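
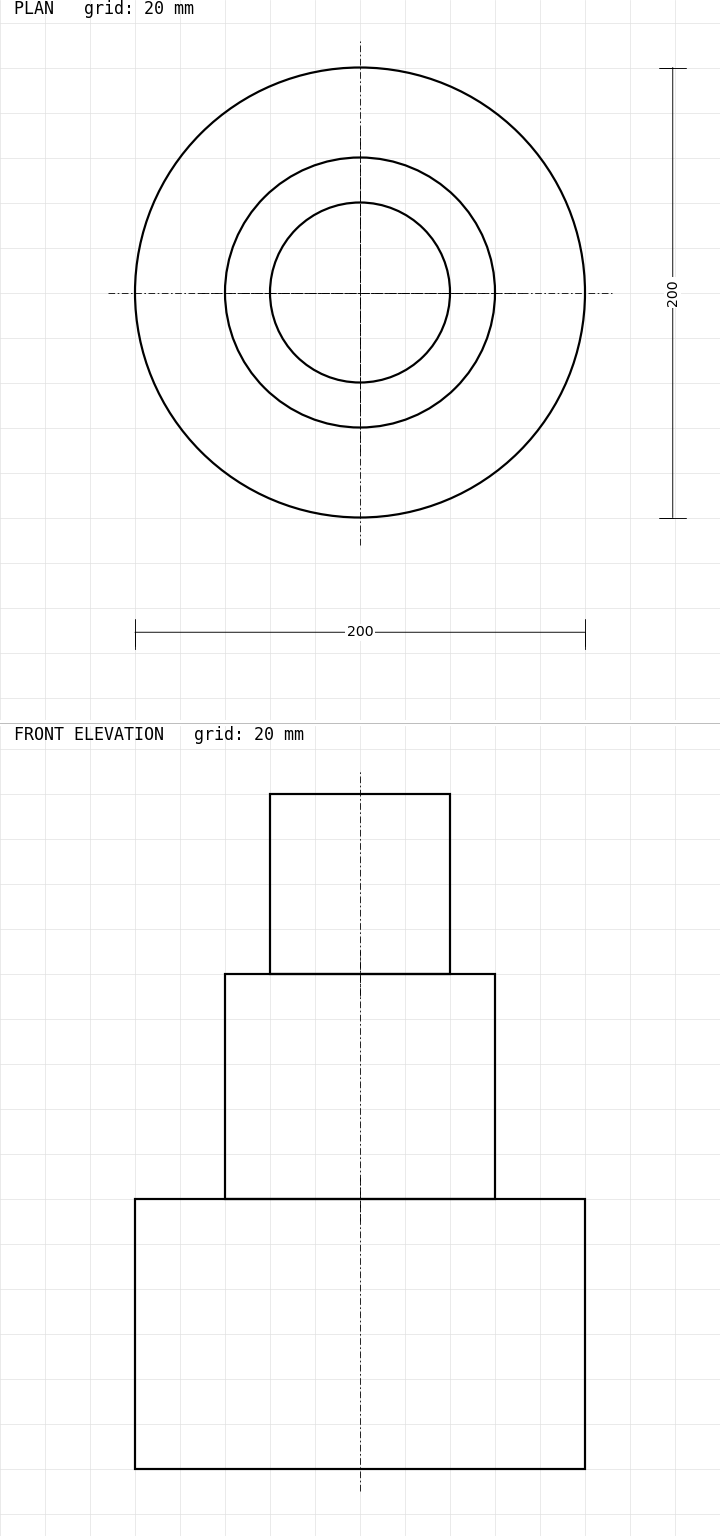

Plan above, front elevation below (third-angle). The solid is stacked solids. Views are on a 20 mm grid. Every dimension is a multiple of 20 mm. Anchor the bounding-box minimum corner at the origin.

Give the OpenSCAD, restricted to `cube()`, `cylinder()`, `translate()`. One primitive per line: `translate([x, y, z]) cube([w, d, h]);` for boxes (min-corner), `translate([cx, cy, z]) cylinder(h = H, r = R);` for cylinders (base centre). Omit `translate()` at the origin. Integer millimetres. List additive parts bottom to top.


translate([100, 100, 0]) cylinder(h = 120, r = 100);
translate([100, 100, 120]) cylinder(h = 100, r = 60);
translate([100, 100, 220]) cylinder(h = 80, r = 40);


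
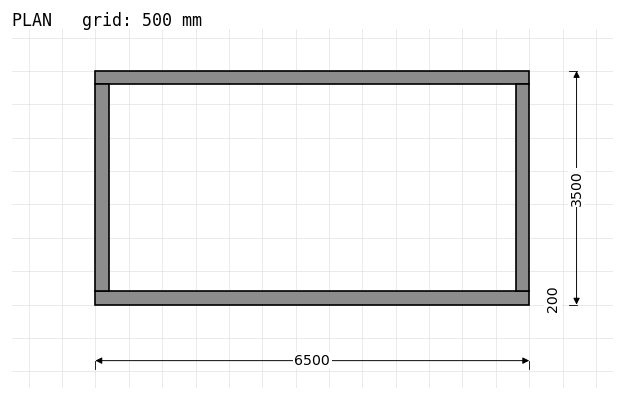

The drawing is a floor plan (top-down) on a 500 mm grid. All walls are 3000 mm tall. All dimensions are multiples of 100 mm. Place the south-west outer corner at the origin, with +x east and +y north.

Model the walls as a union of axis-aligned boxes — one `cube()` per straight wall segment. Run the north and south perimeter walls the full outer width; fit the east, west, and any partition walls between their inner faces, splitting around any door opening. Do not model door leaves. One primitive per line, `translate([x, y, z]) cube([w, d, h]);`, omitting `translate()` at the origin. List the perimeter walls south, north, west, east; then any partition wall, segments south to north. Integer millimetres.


cube([6500, 200, 3000]);
translate([0, 3300, 0]) cube([6500, 200, 3000]);
translate([0, 200, 0]) cube([200, 3100, 3000]);
translate([6300, 200, 0]) cube([200, 3100, 3000]);


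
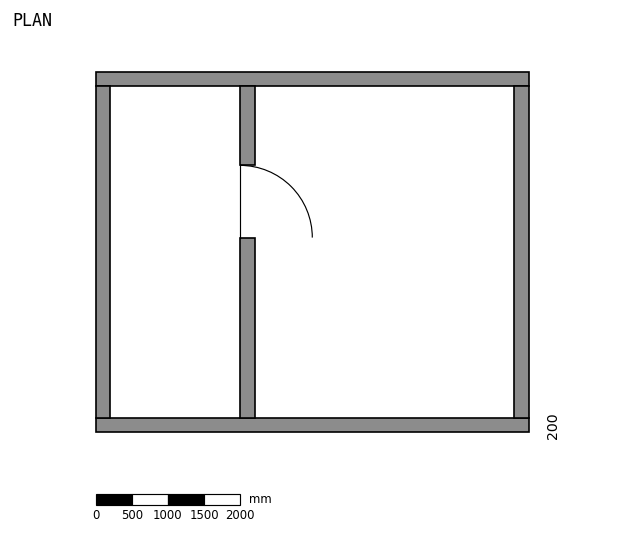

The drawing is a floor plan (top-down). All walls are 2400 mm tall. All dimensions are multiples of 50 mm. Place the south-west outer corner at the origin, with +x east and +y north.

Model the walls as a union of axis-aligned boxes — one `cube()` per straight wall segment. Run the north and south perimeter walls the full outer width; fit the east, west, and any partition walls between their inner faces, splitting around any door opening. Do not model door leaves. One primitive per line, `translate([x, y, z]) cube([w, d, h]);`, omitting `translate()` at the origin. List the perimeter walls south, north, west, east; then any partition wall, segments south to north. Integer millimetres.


cube([6000, 200, 2400]);
translate([0, 4800, 0]) cube([6000, 200, 2400]);
translate([0, 200, 0]) cube([200, 4600, 2400]);
translate([5800, 200, 0]) cube([200, 4600, 2400]);
translate([2000, 200, 0]) cube([200, 2500, 2400]);
translate([2000, 3700, 0]) cube([200, 1100, 2400]);


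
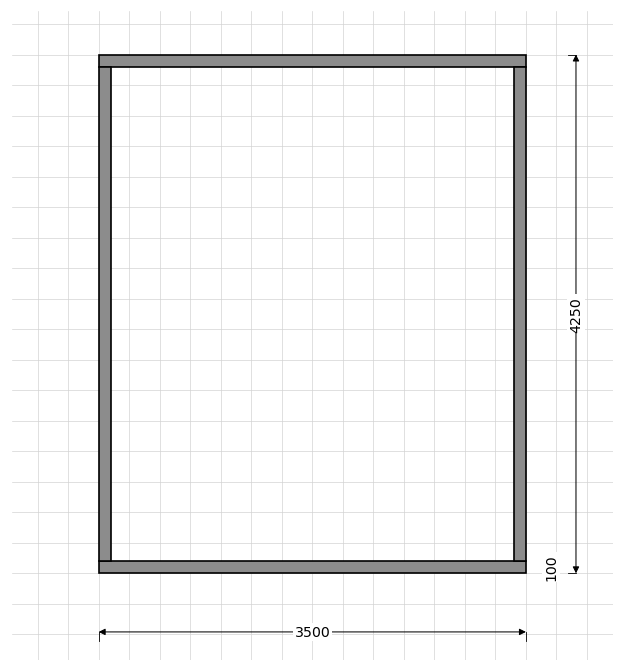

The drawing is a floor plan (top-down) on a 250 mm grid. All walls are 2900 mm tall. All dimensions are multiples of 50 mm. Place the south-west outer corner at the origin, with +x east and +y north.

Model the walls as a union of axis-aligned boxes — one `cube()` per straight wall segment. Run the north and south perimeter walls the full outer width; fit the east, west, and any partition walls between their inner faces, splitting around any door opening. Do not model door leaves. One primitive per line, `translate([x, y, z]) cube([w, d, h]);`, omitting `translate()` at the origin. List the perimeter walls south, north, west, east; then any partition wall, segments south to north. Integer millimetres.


cube([3500, 100, 2900]);
translate([0, 4150, 0]) cube([3500, 100, 2900]);
translate([0, 100, 0]) cube([100, 4050, 2900]);
translate([3400, 100, 0]) cube([100, 4050, 2900]);


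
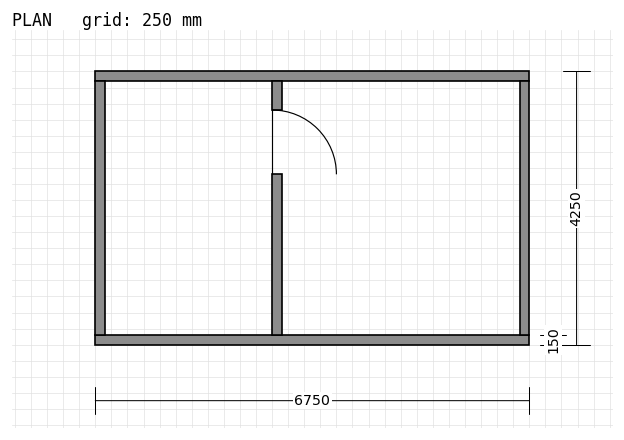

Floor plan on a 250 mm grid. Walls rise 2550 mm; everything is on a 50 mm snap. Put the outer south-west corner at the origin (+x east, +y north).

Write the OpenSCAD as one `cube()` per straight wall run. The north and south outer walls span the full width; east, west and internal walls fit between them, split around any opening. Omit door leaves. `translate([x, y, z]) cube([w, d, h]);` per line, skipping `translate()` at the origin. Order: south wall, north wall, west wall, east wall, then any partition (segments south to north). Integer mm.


cube([6750, 150, 2550]);
translate([0, 4100, 0]) cube([6750, 150, 2550]);
translate([0, 150, 0]) cube([150, 3950, 2550]);
translate([6600, 150, 0]) cube([150, 3950, 2550]);
translate([2750, 150, 0]) cube([150, 2500, 2550]);
translate([2750, 3650, 0]) cube([150, 450, 2550]);


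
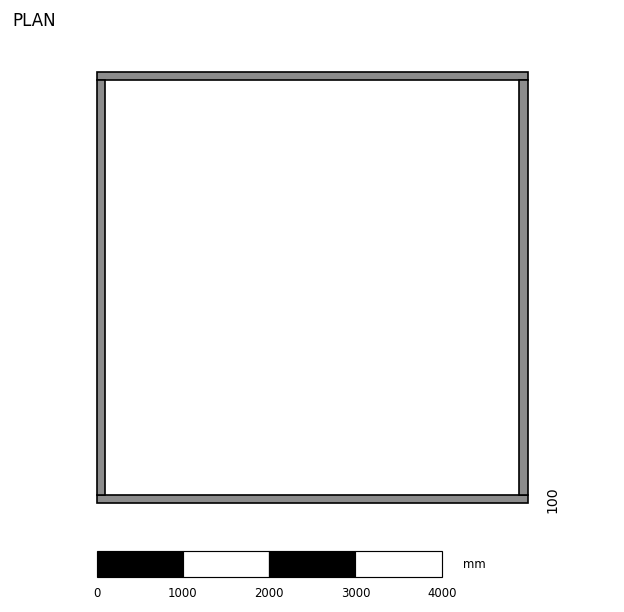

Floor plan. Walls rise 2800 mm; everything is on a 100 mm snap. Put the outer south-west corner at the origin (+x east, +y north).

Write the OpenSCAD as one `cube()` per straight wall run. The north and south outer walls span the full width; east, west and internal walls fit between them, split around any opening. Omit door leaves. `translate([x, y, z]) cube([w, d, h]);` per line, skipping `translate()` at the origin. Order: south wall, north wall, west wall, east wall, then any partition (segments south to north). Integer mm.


cube([5000, 100, 2800]);
translate([0, 4900, 0]) cube([5000, 100, 2800]);
translate([0, 100, 0]) cube([100, 4800, 2800]);
translate([4900, 100, 0]) cube([100, 4800, 2800]);


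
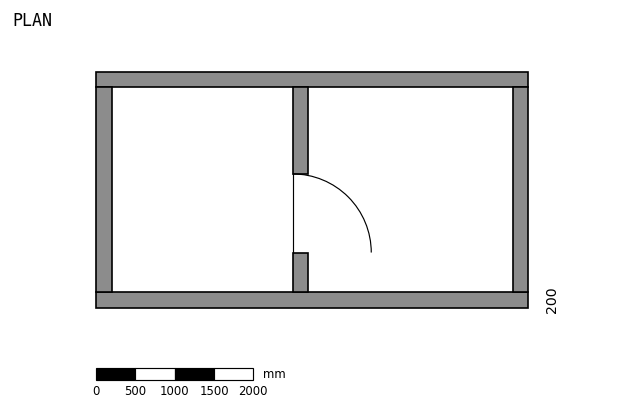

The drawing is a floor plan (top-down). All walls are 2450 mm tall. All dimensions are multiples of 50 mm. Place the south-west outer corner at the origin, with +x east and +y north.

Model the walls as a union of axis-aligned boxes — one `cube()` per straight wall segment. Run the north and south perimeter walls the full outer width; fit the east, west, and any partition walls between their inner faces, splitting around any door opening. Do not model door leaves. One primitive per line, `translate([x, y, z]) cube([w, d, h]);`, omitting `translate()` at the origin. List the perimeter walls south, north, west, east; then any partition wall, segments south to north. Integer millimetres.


cube([5500, 200, 2450]);
translate([0, 2800, 0]) cube([5500, 200, 2450]);
translate([0, 200, 0]) cube([200, 2600, 2450]);
translate([5300, 200, 0]) cube([200, 2600, 2450]);
translate([2500, 200, 0]) cube([200, 500, 2450]);
translate([2500, 1700, 0]) cube([200, 1100, 2450]);


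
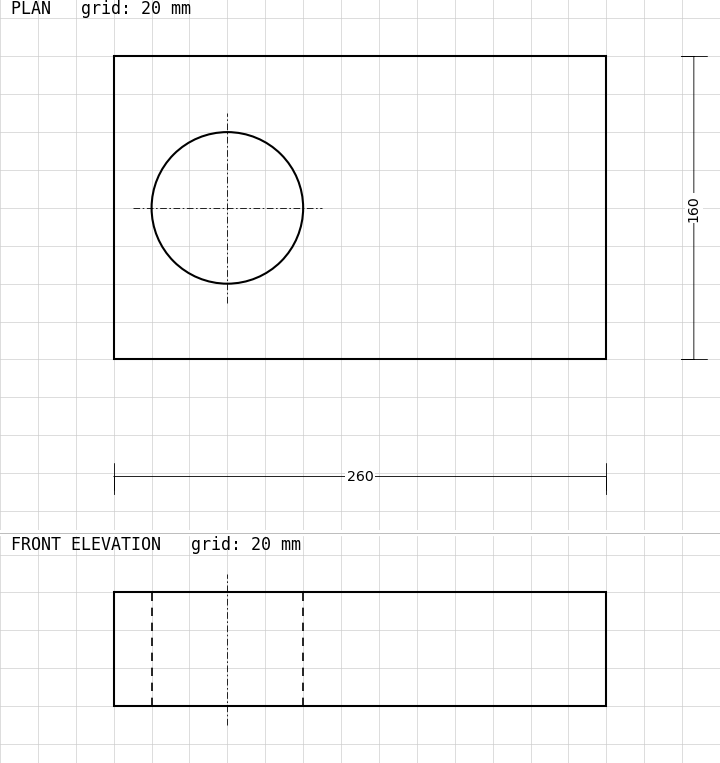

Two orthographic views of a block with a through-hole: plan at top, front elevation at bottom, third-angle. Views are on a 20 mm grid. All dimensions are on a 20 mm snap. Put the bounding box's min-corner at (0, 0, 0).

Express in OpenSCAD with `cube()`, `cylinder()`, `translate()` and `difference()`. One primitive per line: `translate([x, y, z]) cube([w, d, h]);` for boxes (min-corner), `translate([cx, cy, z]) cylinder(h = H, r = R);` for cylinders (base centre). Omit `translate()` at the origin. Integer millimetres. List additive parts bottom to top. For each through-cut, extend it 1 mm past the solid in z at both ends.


difference() {
  cube([260, 160, 60]);
  translate([60, 80, -1]) cylinder(h = 62, r = 40);
}


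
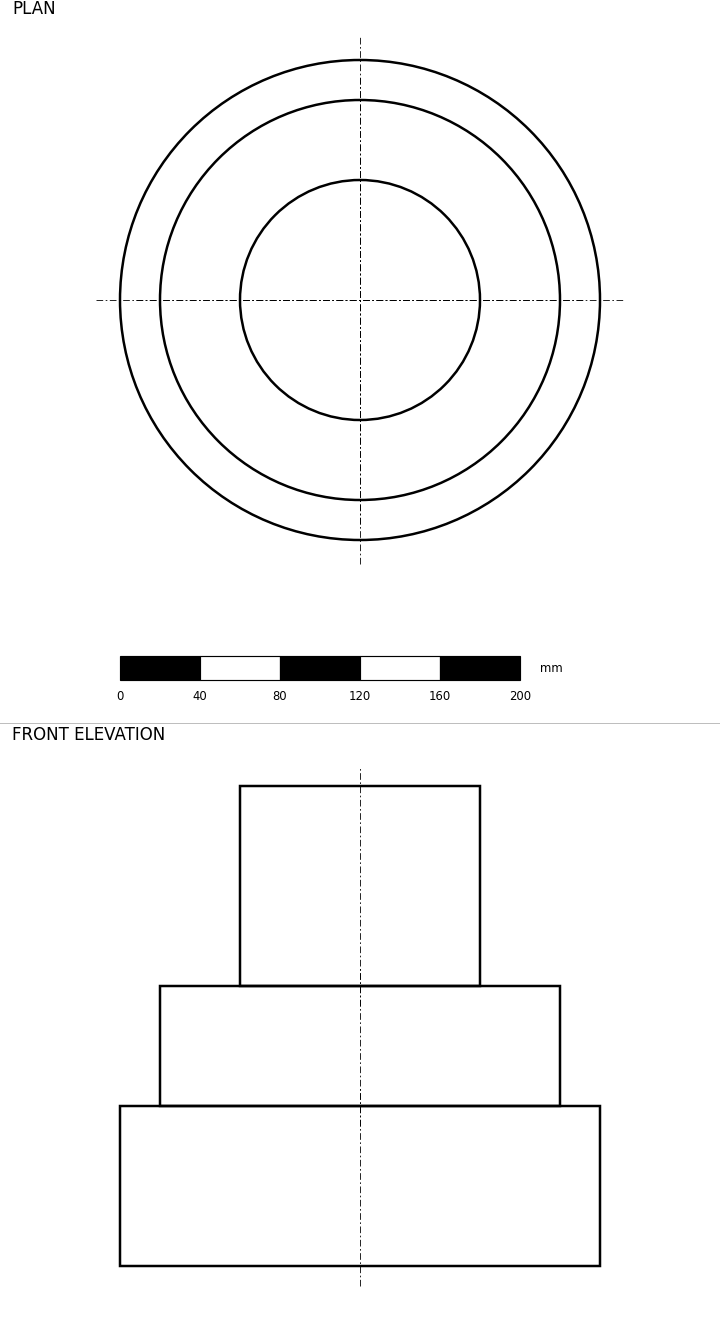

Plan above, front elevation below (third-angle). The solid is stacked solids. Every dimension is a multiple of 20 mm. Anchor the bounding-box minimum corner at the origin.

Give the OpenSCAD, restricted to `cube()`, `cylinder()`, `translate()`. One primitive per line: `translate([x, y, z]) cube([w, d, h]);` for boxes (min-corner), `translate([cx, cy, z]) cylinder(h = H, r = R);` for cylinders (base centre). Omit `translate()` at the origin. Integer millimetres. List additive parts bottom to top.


translate([120, 120, 0]) cylinder(h = 80, r = 120);
translate([120, 120, 80]) cylinder(h = 60, r = 100);
translate([120, 120, 140]) cylinder(h = 100, r = 60);


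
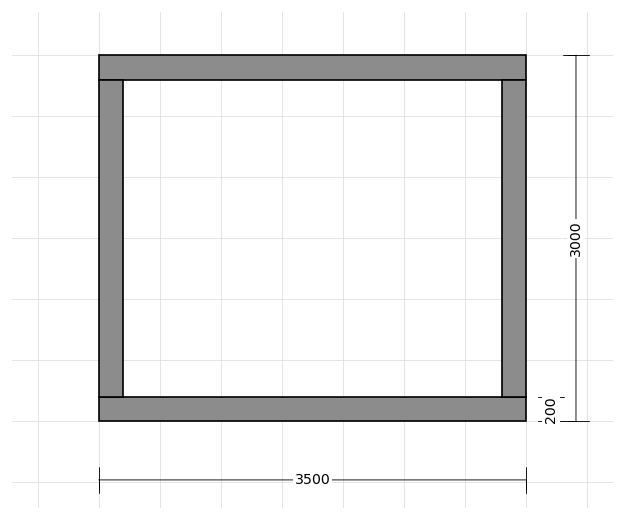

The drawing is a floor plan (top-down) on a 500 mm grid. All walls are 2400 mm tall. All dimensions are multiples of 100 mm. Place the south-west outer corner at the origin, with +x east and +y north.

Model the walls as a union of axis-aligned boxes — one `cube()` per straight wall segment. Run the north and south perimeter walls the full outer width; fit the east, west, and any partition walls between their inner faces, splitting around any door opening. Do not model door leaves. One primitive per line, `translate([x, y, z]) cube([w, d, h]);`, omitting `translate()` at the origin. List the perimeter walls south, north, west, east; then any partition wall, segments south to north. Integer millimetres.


cube([3500, 200, 2400]);
translate([0, 2800, 0]) cube([3500, 200, 2400]);
translate([0, 200, 0]) cube([200, 2600, 2400]);
translate([3300, 200, 0]) cube([200, 2600, 2400]);


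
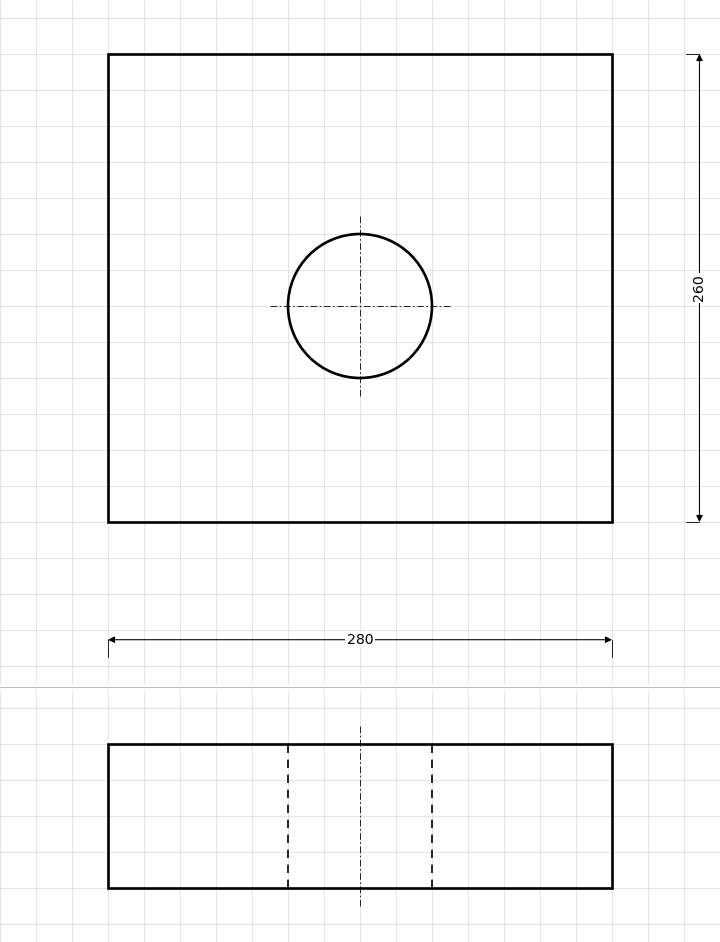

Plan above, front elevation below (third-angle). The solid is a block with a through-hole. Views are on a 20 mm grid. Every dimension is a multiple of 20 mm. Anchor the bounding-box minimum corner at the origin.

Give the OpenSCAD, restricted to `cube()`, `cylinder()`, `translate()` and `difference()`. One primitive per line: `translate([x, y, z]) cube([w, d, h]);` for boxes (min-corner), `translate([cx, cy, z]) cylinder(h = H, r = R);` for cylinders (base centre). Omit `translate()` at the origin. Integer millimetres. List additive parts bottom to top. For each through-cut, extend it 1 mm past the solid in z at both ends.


difference() {
  cube([280, 260, 80]);
  translate([140, 120, -1]) cylinder(h = 82, r = 40);
}


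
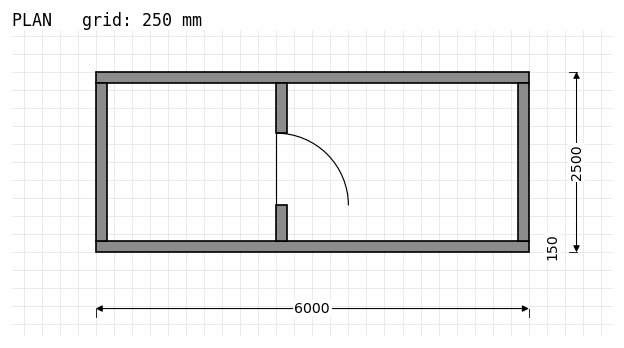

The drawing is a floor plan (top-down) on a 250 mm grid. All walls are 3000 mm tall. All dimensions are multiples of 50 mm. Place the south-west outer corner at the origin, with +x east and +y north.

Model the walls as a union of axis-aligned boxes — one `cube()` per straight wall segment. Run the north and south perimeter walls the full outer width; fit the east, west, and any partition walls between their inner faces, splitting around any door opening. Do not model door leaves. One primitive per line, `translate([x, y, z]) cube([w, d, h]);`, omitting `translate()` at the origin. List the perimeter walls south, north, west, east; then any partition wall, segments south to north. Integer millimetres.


cube([6000, 150, 3000]);
translate([0, 2350, 0]) cube([6000, 150, 3000]);
translate([0, 150, 0]) cube([150, 2200, 3000]);
translate([5850, 150, 0]) cube([150, 2200, 3000]);
translate([2500, 150, 0]) cube([150, 500, 3000]);
translate([2500, 1650, 0]) cube([150, 700, 3000]);


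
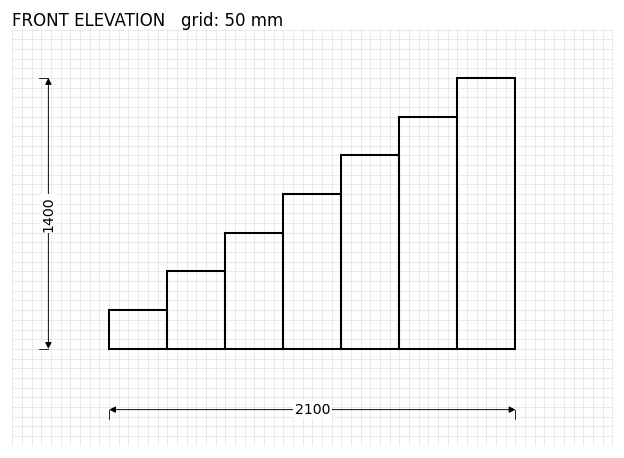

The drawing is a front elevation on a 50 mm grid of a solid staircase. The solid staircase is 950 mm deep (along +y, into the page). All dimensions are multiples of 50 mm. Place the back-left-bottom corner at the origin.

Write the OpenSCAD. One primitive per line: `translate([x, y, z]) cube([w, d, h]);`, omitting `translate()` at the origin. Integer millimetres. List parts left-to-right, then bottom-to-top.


cube([300, 950, 200]);
translate([300, 0, 0]) cube([300, 950, 400]);
translate([600, 0, 0]) cube([300, 950, 600]);
translate([900, 0, 0]) cube([300, 950, 800]);
translate([1200, 0, 0]) cube([300, 950, 1000]);
translate([1500, 0, 0]) cube([300, 950, 1200]);
translate([1800, 0, 0]) cube([300, 950, 1400]);


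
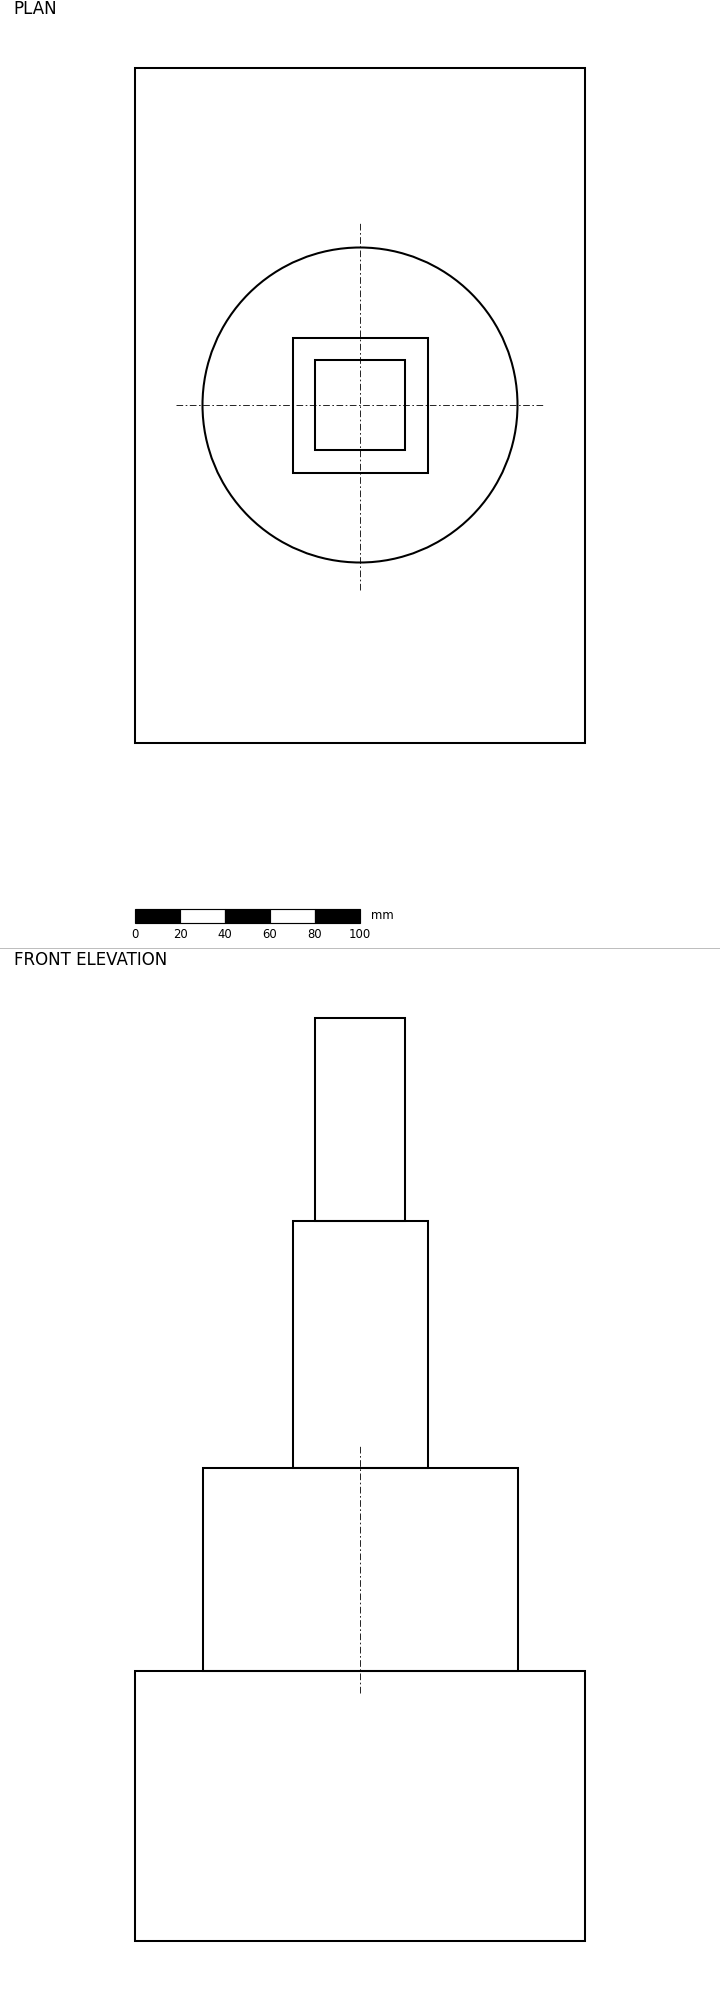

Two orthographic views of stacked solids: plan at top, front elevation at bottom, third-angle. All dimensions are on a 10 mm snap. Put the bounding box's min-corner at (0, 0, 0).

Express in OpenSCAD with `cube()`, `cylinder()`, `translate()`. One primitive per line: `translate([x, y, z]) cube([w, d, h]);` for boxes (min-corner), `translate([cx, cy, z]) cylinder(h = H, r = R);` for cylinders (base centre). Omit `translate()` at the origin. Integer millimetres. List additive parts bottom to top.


cube([200, 300, 120]);
translate([100, 150, 120]) cylinder(h = 90, r = 70);
translate([70, 120, 210]) cube([60, 60, 110]);
translate([80, 130, 320]) cube([40, 40, 90]);


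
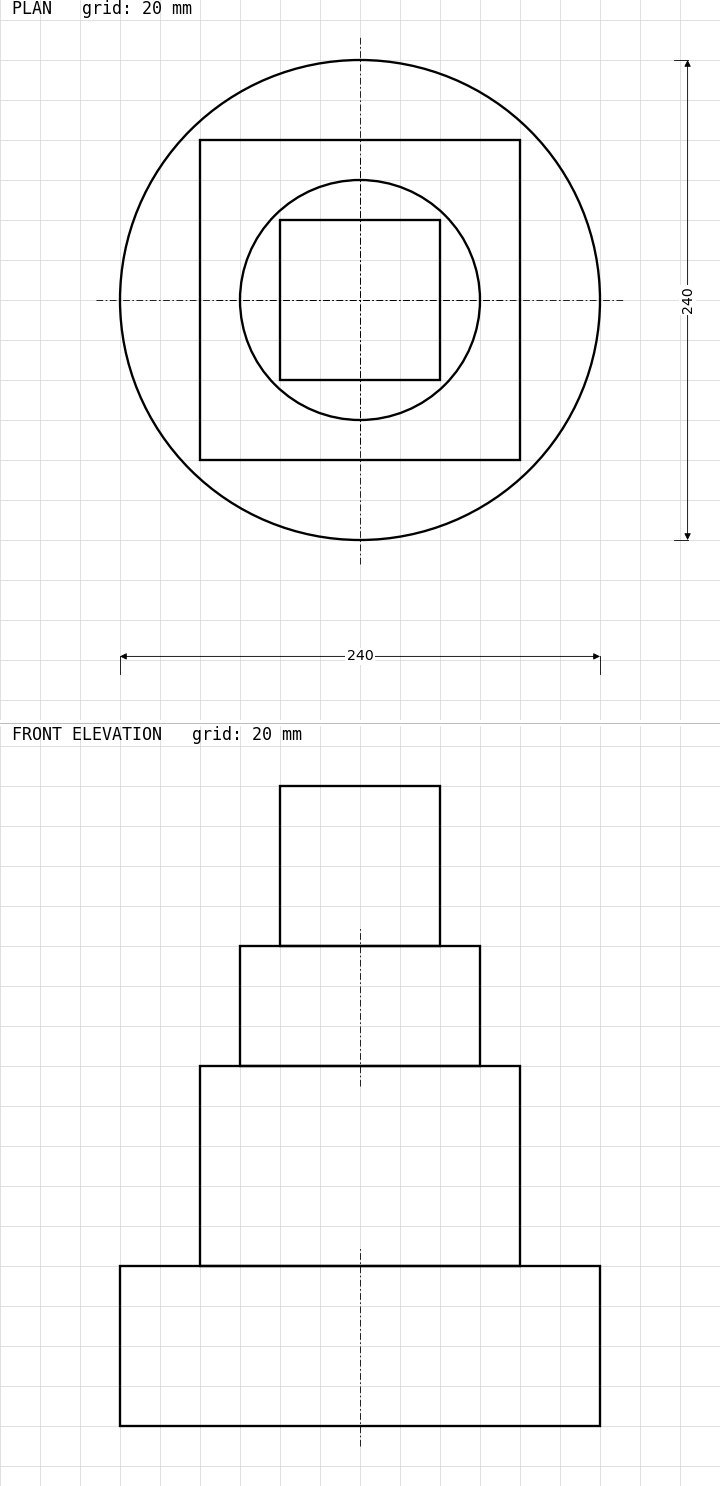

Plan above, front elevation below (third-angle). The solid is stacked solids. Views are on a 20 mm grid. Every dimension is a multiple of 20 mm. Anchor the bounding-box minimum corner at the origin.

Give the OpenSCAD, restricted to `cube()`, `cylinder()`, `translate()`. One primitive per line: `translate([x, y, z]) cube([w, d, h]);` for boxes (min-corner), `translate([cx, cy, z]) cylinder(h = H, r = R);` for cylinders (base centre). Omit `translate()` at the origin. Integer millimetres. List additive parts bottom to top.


translate([120, 120, 0]) cylinder(h = 80, r = 120);
translate([40, 40, 80]) cube([160, 160, 100]);
translate([120, 120, 180]) cylinder(h = 60, r = 60);
translate([80, 80, 240]) cube([80, 80, 80]);


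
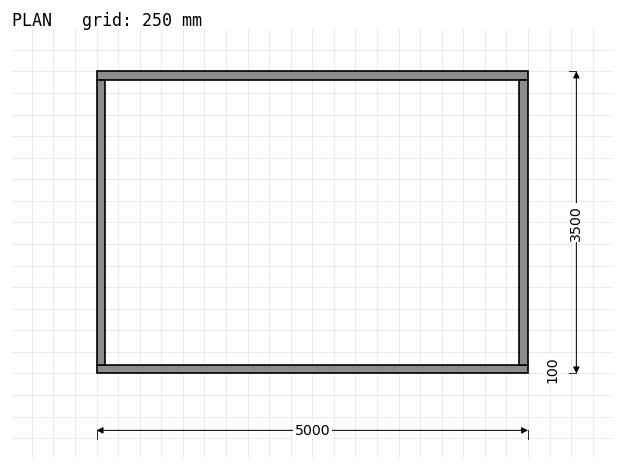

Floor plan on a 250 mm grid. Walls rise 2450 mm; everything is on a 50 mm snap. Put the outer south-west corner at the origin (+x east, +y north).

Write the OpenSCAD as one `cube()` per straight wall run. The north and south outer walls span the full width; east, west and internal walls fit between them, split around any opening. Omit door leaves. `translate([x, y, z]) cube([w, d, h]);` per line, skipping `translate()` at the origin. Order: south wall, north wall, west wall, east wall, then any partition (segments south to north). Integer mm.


cube([5000, 100, 2450]);
translate([0, 3400, 0]) cube([5000, 100, 2450]);
translate([0, 100, 0]) cube([100, 3300, 2450]);
translate([4900, 100, 0]) cube([100, 3300, 2450]);


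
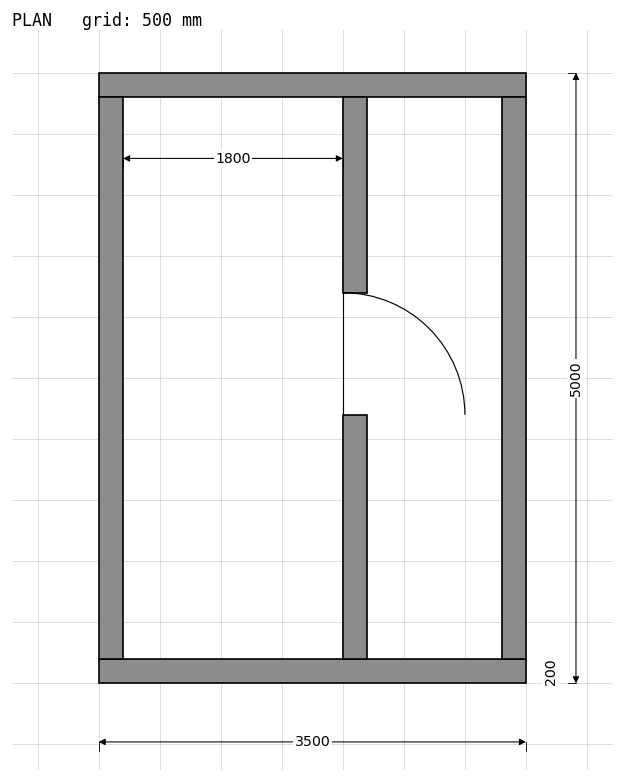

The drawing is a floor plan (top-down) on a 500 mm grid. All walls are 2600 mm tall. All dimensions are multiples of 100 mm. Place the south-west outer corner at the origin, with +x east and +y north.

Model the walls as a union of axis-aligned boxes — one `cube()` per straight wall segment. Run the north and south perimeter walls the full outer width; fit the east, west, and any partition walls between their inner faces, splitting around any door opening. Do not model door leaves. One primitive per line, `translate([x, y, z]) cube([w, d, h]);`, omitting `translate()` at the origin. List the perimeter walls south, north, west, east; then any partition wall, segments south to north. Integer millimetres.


cube([3500, 200, 2600]);
translate([0, 4800, 0]) cube([3500, 200, 2600]);
translate([0, 200, 0]) cube([200, 4600, 2600]);
translate([3300, 200, 0]) cube([200, 4600, 2600]);
translate([2000, 200, 0]) cube([200, 2000, 2600]);
translate([2000, 3200, 0]) cube([200, 1600, 2600]);


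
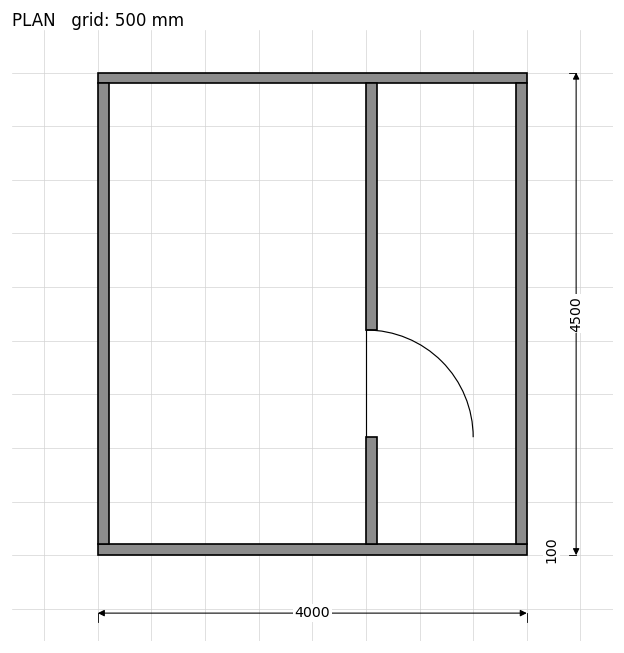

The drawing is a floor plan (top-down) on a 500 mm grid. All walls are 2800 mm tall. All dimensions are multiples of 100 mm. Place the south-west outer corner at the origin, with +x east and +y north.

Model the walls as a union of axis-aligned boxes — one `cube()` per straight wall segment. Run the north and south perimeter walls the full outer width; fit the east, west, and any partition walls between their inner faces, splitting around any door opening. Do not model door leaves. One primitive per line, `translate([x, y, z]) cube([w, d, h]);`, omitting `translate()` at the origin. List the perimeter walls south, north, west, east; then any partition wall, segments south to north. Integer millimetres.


cube([4000, 100, 2800]);
translate([0, 4400, 0]) cube([4000, 100, 2800]);
translate([0, 100, 0]) cube([100, 4300, 2800]);
translate([3900, 100, 0]) cube([100, 4300, 2800]);
translate([2500, 100, 0]) cube([100, 1000, 2800]);
translate([2500, 2100, 0]) cube([100, 2300, 2800]);


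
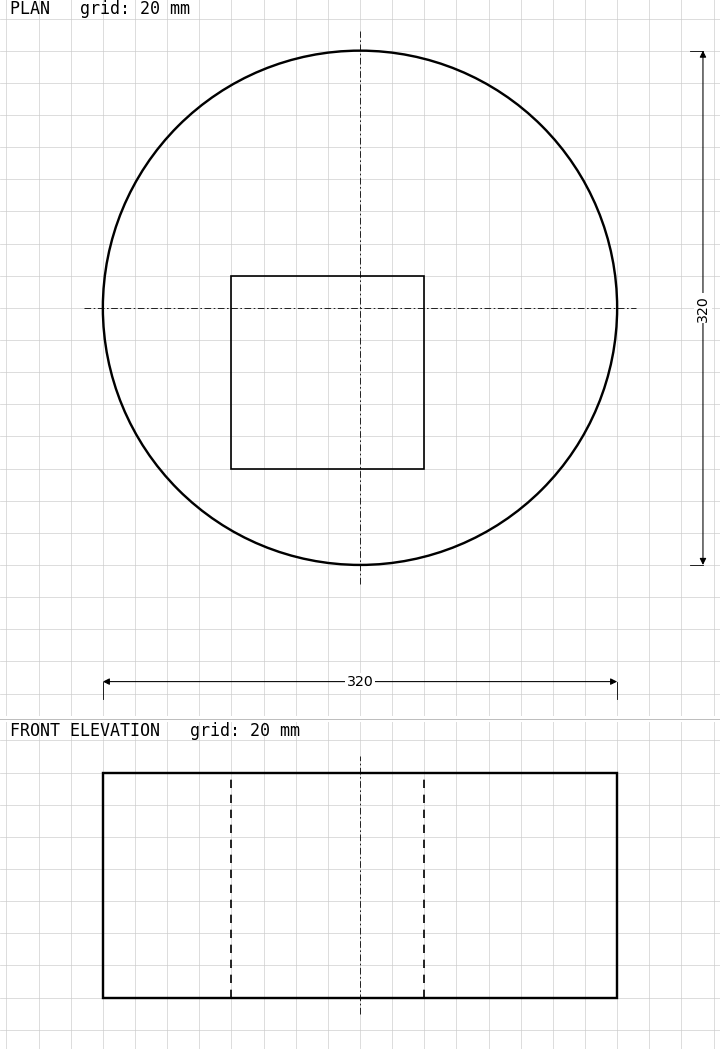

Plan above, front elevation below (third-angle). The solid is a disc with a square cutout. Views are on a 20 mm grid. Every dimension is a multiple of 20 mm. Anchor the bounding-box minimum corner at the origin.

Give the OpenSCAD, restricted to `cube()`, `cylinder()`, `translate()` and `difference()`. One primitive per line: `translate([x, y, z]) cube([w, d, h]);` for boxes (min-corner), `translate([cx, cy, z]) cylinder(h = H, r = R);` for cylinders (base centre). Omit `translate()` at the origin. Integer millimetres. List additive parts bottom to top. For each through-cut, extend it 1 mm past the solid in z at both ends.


difference() {
  translate([160, 160, 0]) cylinder(h = 140, r = 160);
  translate([80, 60, -1]) cube([120, 120, 142]);
}


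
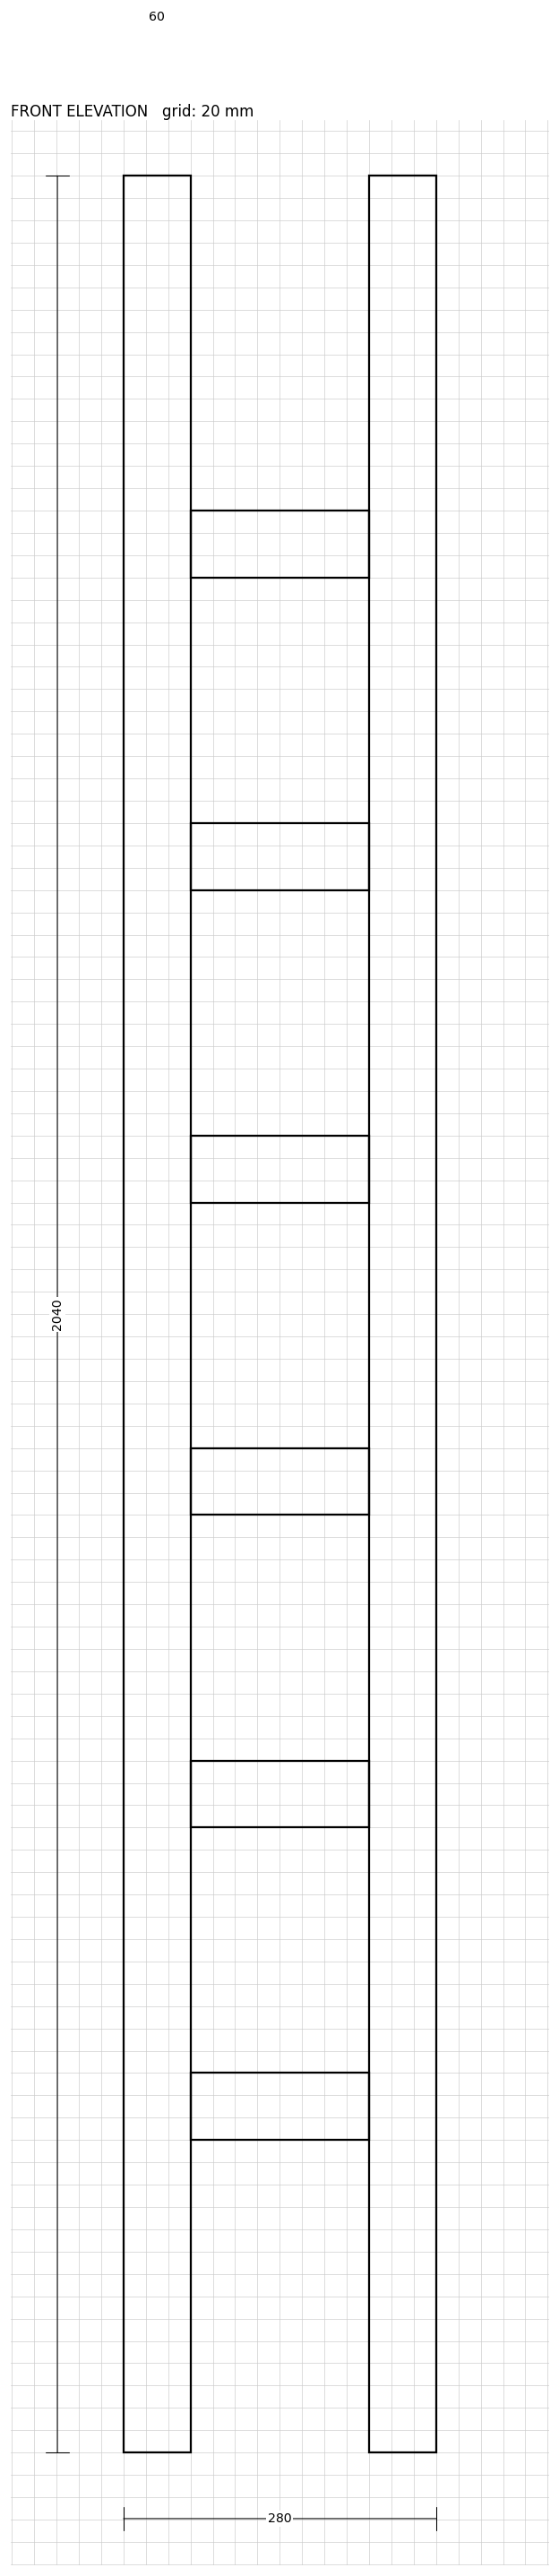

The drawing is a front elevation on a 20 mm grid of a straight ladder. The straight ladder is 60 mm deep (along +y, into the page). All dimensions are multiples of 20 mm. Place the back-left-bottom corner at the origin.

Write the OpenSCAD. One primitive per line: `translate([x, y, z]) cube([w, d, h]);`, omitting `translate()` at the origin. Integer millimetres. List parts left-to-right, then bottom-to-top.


cube([60, 60, 2040]);
translate([60, 0, 280]) cube([160, 60, 60]);
translate([60, 0, 560]) cube([160, 60, 60]);
translate([60, 0, 840]) cube([160, 60, 60]);
translate([60, 0, 1120]) cube([160, 60, 60]);
translate([60, 0, 1400]) cube([160, 60, 60]);
translate([60, 0, 1680]) cube([160, 60, 60]);
translate([220, 0, 0]) cube([60, 60, 2040]);


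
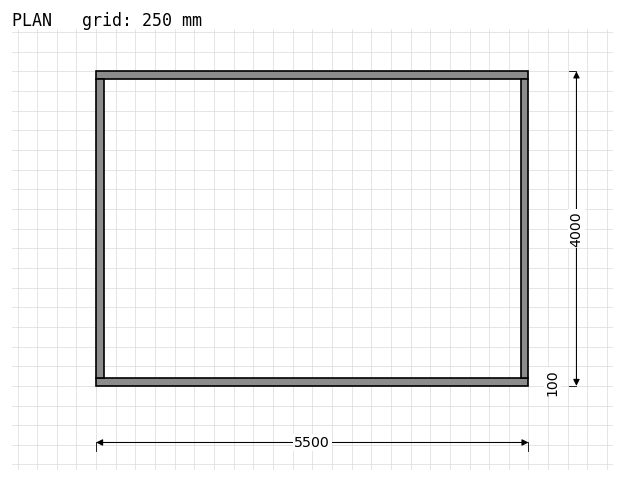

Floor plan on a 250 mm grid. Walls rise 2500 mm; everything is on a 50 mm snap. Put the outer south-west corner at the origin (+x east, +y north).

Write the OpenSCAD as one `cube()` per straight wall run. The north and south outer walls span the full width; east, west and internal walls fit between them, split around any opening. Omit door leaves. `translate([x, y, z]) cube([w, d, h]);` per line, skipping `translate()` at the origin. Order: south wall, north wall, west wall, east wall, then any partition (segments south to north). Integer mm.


cube([5500, 100, 2500]);
translate([0, 3900, 0]) cube([5500, 100, 2500]);
translate([0, 100, 0]) cube([100, 3800, 2500]);
translate([5400, 100, 0]) cube([100, 3800, 2500]);


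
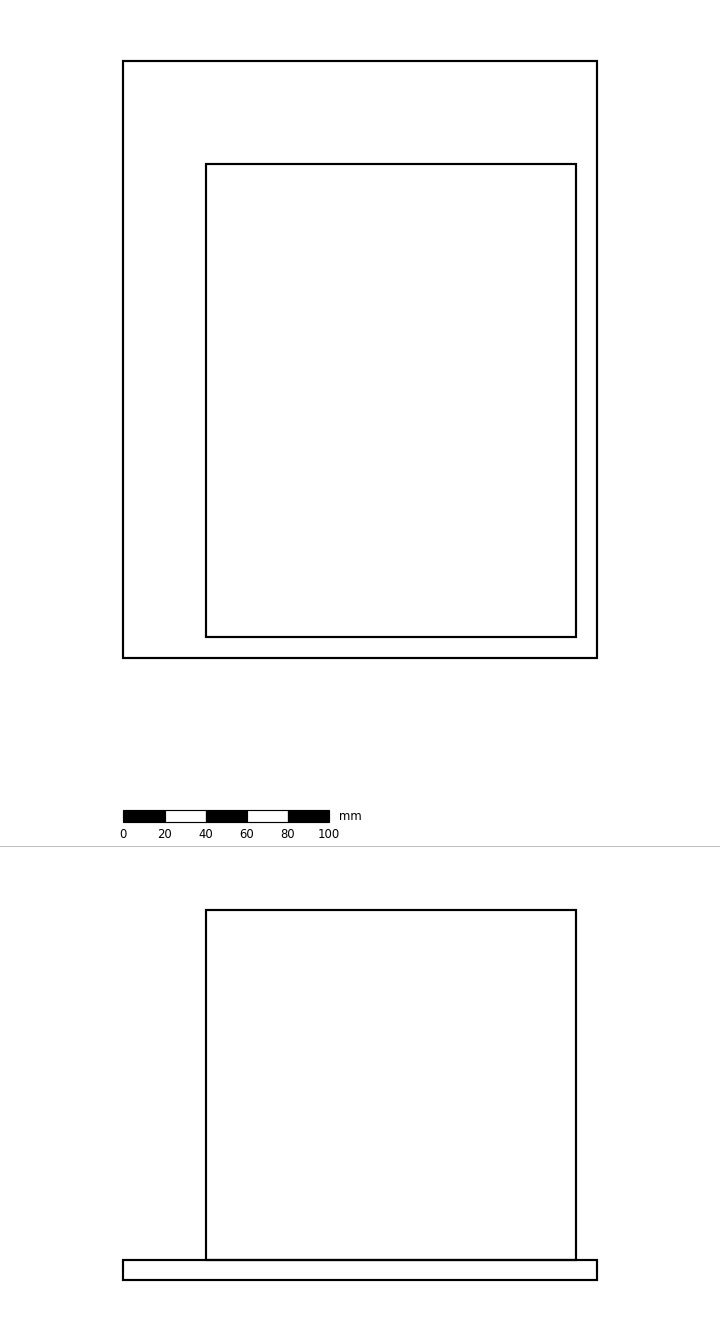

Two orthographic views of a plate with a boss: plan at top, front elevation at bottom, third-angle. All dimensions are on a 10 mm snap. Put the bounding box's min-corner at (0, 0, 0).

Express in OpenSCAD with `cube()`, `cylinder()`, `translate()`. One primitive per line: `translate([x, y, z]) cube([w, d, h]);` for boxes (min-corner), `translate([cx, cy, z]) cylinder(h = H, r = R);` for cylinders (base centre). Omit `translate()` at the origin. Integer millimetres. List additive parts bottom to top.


cube([230, 290, 10]);
translate([40, 10, 10]) cube([180, 230, 170]);


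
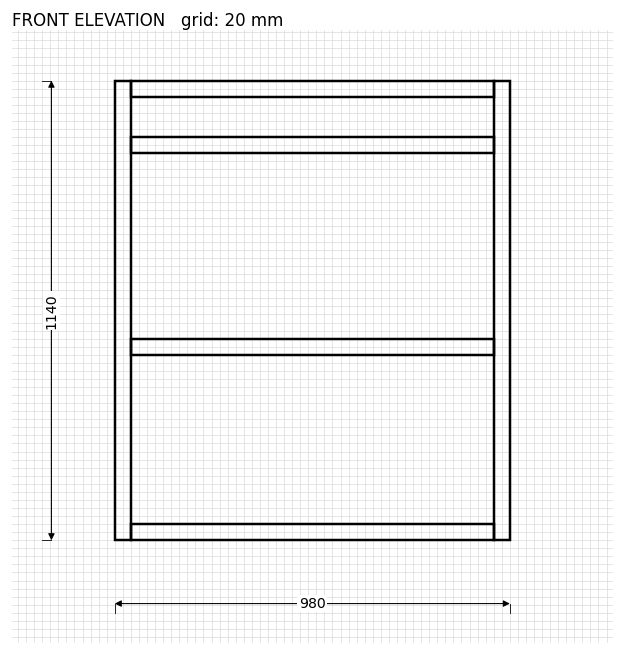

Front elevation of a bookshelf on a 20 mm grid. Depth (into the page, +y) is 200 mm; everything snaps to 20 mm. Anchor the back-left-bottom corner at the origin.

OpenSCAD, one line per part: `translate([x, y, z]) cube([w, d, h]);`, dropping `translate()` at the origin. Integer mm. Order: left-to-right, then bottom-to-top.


cube([40, 200, 1140]);
translate([40, 0, 0]) cube([900, 200, 40]);
translate([40, 0, 460]) cube([900, 200, 40]);
translate([40, 0, 960]) cube([900, 200, 40]);
translate([40, 0, 1100]) cube([900, 200, 40]);
translate([940, 0, 0]) cube([40, 200, 1140]);


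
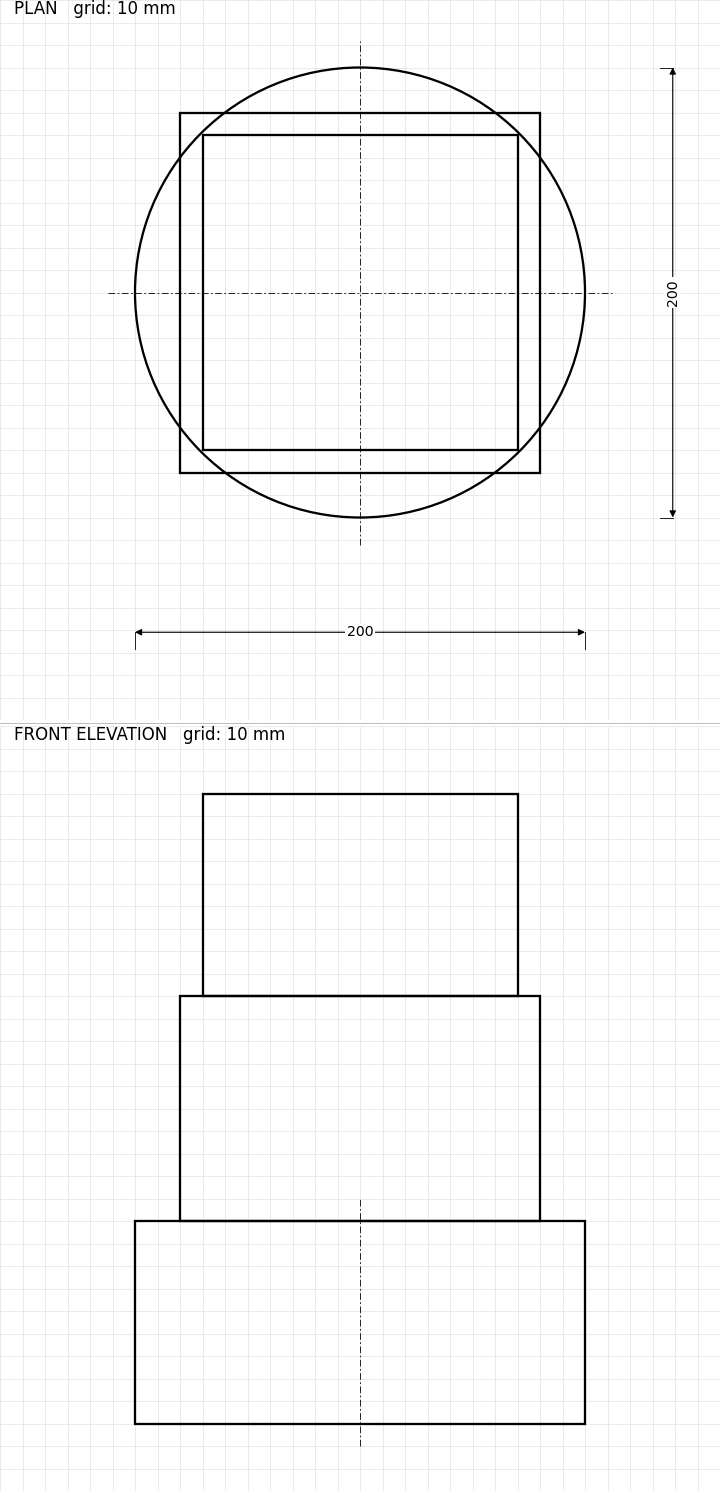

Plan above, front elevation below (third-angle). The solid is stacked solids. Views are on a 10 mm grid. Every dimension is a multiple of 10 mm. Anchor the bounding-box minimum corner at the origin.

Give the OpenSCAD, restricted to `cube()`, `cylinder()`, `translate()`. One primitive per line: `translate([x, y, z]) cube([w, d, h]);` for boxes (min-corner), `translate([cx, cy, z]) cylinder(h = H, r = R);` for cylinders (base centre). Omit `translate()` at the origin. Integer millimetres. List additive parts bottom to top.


translate([100, 100, 0]) cylinder(h = 90, r = 100);
translate([20, 20, 90]) cube([160, 160, 100]);
translate([30, 30, 190]) cube([140, 140, 90]);


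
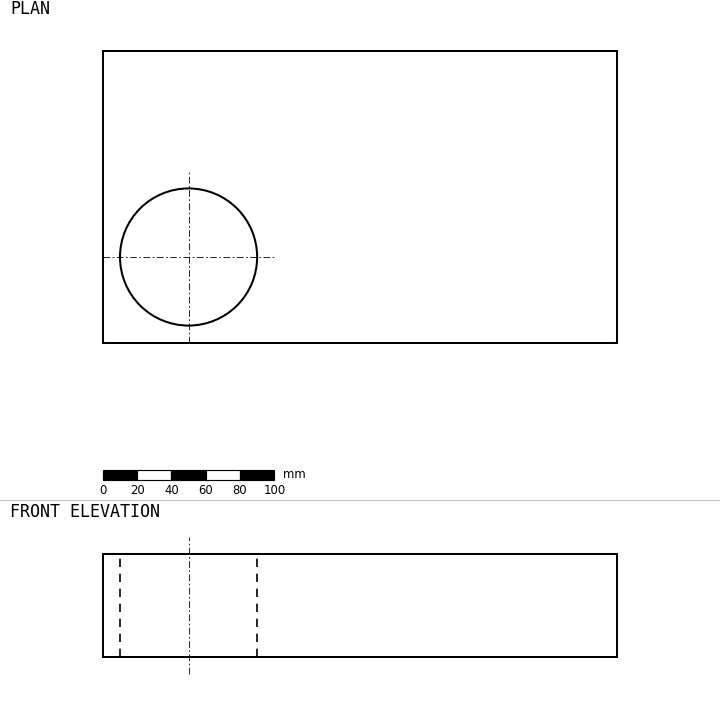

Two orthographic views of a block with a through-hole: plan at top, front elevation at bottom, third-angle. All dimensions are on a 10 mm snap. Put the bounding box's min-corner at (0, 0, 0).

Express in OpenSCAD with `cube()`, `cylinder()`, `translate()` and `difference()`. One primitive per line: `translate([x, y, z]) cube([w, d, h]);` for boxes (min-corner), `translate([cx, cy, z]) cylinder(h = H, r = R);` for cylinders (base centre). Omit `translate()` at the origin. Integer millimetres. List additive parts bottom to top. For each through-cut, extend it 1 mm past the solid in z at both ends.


difference() {
  cube([300, 170, 60]);
  translate([50, 50, -1]) cylinder(h = 62, r = 40);
}


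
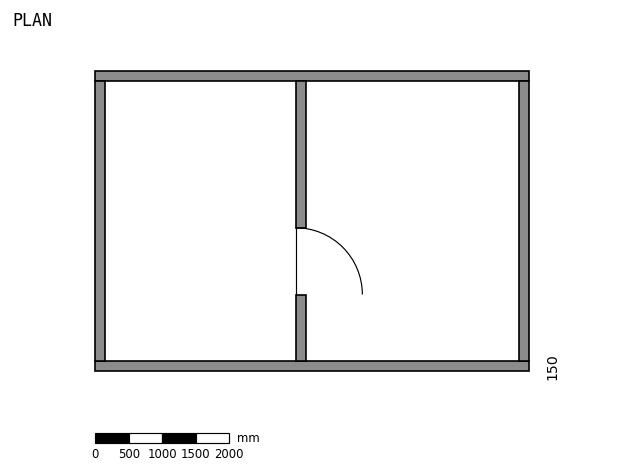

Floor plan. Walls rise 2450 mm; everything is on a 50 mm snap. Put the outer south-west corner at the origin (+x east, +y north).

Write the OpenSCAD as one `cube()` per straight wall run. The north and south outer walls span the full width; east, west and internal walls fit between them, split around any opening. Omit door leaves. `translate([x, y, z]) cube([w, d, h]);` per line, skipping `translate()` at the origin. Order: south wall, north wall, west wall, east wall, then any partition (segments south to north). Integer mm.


cube([6500, 150, 2450]);
translate([0, 4350, 0]) cube([6500, 150, 2450]);
translate([0, 150, 0]) cube([150, 4200, 2450]);
translate([6350, 150, 0]) cube([150, 4200, 2450]);
translate([3000, 150, 0]) cube([150, 1000, 2450]);
translate([3000, 2150, 0]) cube([150, 2200, 2450]);


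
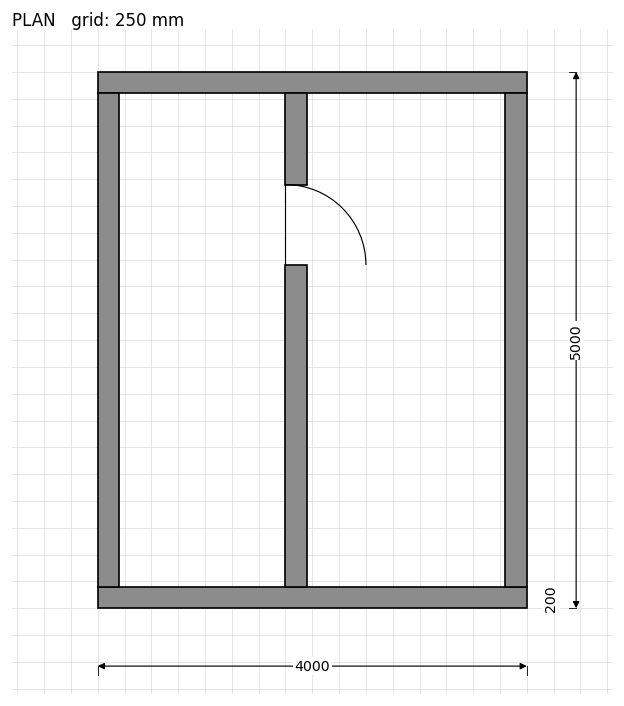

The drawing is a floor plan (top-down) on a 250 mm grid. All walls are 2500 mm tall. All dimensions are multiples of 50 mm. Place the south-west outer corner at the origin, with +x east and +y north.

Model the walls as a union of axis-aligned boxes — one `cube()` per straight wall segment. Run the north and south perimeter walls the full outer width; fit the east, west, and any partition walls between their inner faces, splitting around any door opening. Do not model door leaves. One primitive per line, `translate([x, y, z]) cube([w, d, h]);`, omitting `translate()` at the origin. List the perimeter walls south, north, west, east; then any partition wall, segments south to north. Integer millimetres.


cube([4000, 200, 2500]);
translate([0, 4800, 0]) cube([4000, 200, 2500]);
translate([0, 200, 0]) cube([200, 4600, 2500]);
translate([3800, 200, 0]) cube([200, 4600, 2500]);
translate([1750, 200, 0]) cube([200, 3000, 2500]);
translate([1750, 3950, 0]) cube([200, 850, 2500]);


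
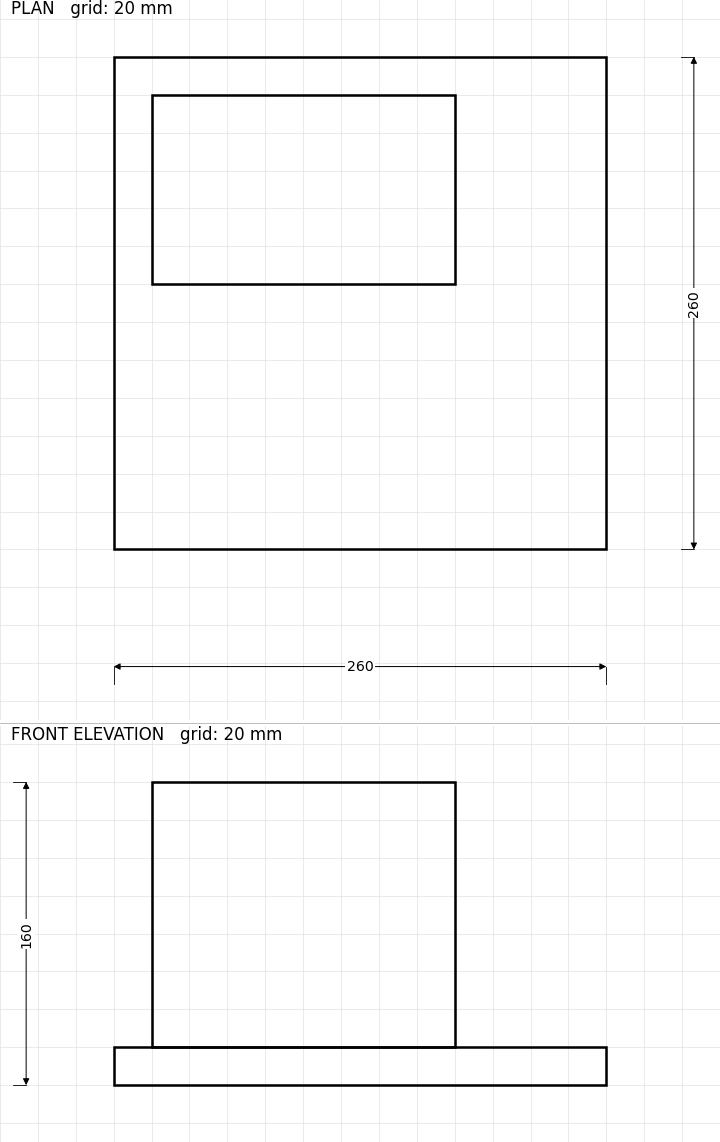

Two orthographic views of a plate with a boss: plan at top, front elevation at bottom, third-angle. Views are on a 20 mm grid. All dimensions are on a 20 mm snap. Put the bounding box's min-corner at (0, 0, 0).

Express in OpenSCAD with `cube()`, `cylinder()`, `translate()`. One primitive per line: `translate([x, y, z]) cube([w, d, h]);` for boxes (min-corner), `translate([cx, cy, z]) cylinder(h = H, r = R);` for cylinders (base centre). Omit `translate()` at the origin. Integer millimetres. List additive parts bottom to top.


cube([260, 260, 20]);
translate([20, 140, 20]) cube([160, 100, 140]);


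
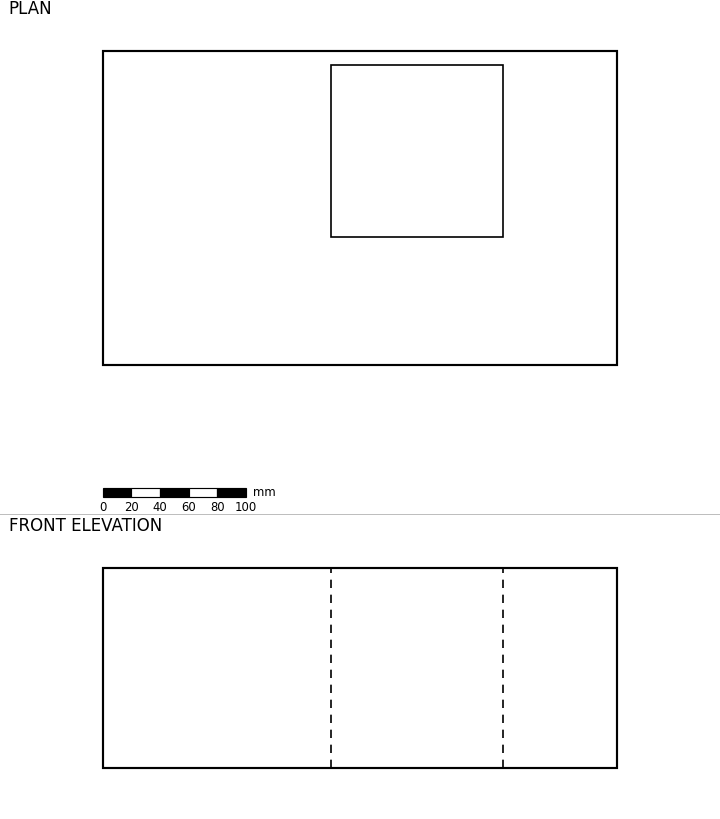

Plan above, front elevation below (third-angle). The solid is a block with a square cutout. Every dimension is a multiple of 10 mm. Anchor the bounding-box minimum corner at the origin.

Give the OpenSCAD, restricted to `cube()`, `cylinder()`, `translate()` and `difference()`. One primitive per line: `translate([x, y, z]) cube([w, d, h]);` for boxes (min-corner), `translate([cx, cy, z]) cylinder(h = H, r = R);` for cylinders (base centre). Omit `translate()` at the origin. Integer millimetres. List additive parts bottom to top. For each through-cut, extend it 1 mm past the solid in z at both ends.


difference() {
  cube([360, 220, 140]);
  translate([160, 90, -1]) cube([120, 120, 142]);
}


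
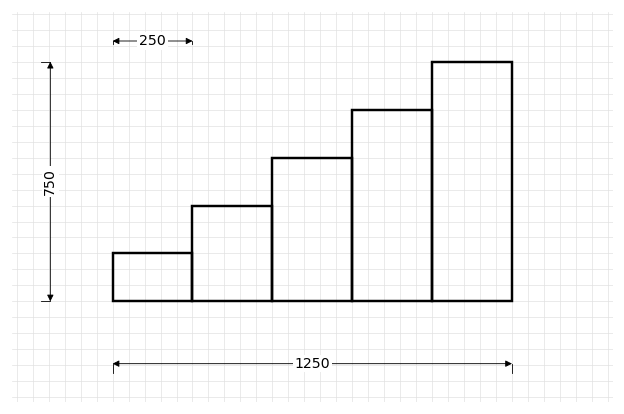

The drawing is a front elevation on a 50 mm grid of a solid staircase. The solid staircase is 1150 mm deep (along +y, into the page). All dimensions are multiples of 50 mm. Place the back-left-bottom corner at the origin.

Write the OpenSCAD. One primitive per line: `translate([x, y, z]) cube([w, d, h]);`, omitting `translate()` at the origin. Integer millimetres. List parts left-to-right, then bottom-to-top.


cube([250, 1150, 150]);
translate([250, 0, 0]) cube([250, 1150, 300]);
translate([500, 0, 0]) cube([250, 1150, 450]);
translate([750, 0, 0]) cube([250, 1150, 600]);
translate([1000, 0, 0]) cube([250, 1150, 750]);


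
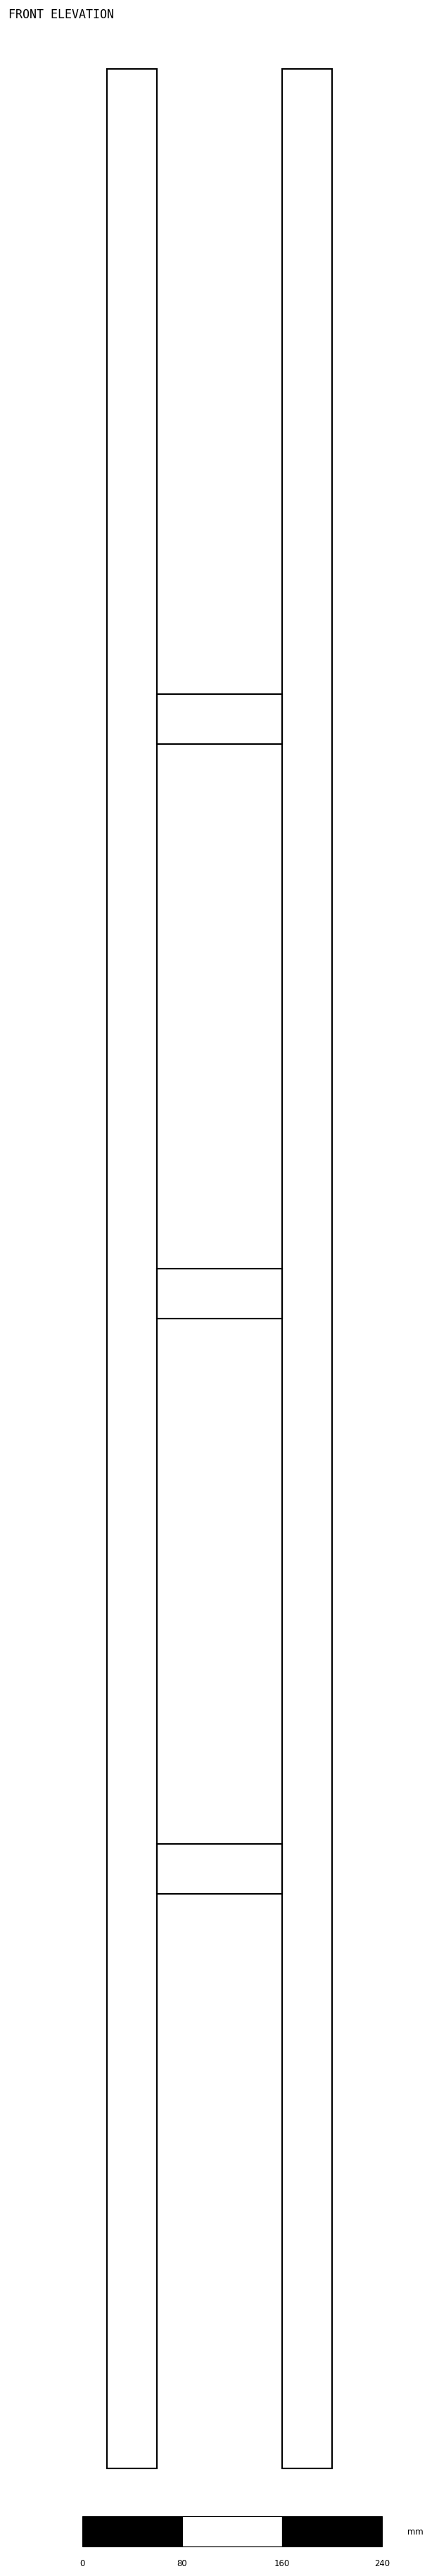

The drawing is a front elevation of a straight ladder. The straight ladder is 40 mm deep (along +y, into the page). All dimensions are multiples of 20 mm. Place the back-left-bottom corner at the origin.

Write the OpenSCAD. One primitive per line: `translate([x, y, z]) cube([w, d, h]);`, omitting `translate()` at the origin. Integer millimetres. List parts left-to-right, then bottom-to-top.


cube([40, 40, 1920]);
translate([40, 0, 460]) cube([100, 40, 40]);
translate([40, 0, 920]) cube([100, 40, 40]);
translate([40, 0, 1380]) cube([100, 40, 40]);
translate([140, 0, 0]) cube([40, 40, 1920]);


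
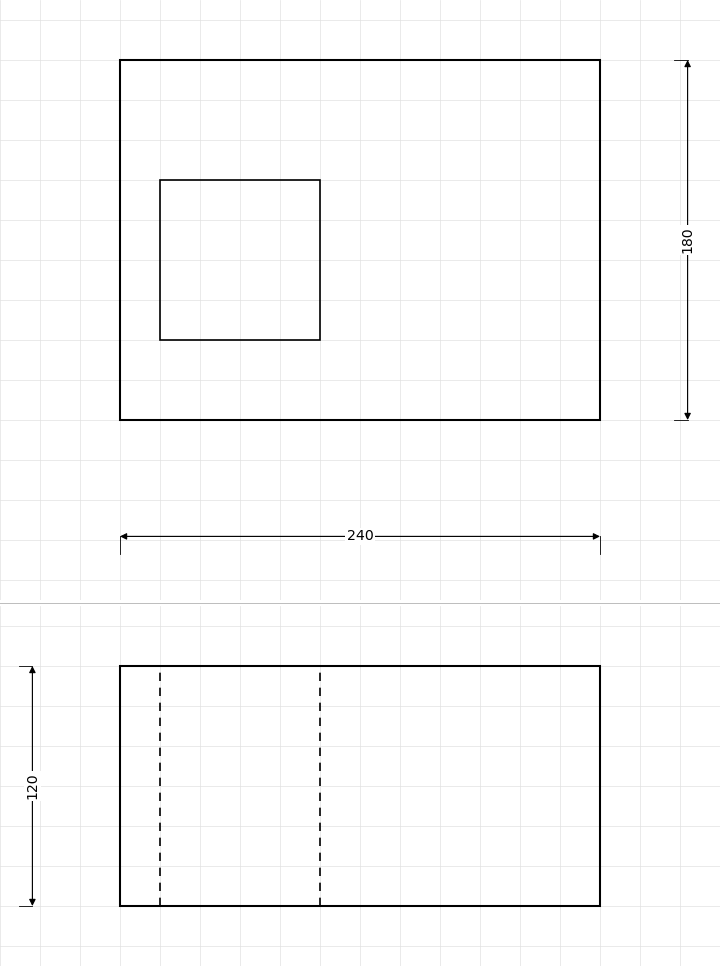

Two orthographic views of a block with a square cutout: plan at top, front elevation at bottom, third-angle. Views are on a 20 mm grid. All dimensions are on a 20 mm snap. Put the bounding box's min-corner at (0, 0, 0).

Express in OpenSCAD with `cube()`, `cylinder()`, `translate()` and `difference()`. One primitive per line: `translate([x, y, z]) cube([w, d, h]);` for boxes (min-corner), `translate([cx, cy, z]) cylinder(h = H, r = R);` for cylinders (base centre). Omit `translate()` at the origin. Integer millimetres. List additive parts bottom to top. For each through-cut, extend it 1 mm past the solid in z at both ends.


difference() {
  cube([240, 180, 120]);
  translate([20, 40, -1]) cube([80, 80, 122]);
}


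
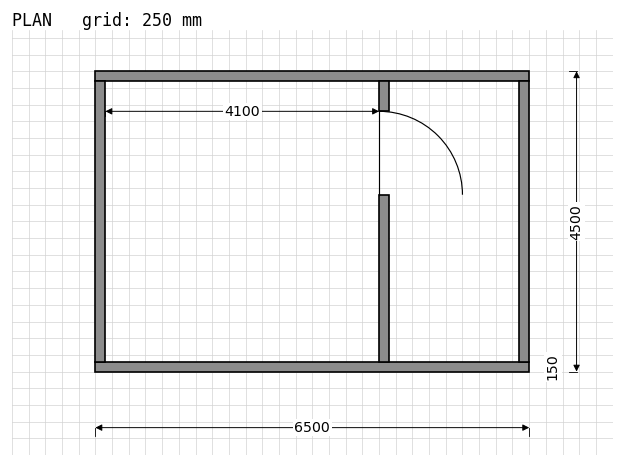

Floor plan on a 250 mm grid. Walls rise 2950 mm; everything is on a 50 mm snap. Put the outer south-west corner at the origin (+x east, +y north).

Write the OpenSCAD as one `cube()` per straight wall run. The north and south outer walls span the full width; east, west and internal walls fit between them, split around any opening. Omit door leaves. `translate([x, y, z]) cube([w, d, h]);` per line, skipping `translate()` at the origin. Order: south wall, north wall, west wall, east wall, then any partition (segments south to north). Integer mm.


cube([6500, 150, 2950]);
translate([0, 4350, 0]) cube([6500, 150, 2950]);
translate([0, 150, 0]) cube([150, 4200, 2950]);
translate([6350, 150, 0]) cube([150, 4200, 2950]);
translate([4250, 150, 0]) cube([150, 2500, 2950]);
translate([4250, 3900, 0]) cube([150, 450, 2950]);


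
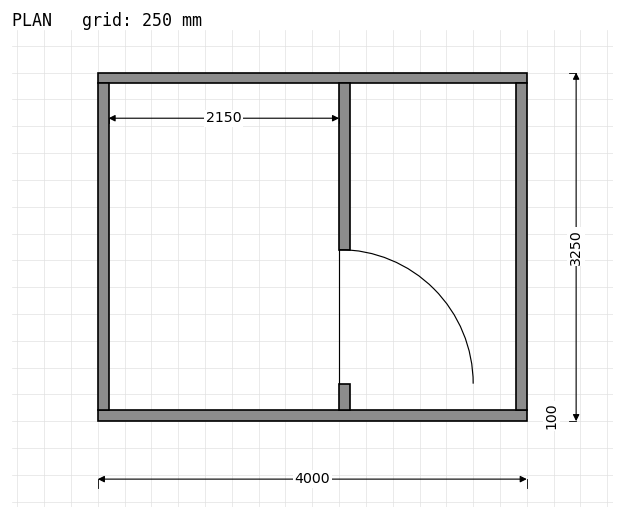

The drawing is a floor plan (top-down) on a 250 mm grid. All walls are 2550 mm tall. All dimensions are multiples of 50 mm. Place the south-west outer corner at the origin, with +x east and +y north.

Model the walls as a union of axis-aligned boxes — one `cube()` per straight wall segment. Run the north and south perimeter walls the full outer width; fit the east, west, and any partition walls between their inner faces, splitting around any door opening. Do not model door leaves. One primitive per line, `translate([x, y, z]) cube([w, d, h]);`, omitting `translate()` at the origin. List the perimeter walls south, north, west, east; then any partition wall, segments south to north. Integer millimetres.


cube([4000, 100, 2550]);
translate([0, 3150, 0]) cube([4000, 100, 2550]);
translate([0, 100, 0]) cube([100, 3050, 2550]);
translate([3900, 100, 0]) cube([100, 3050, 2550]);
translate([2250, 100, 0]) cube([100, 250, 2550]);
translate([2250, 1600, 0]) cube([100, 1550, 2550]);


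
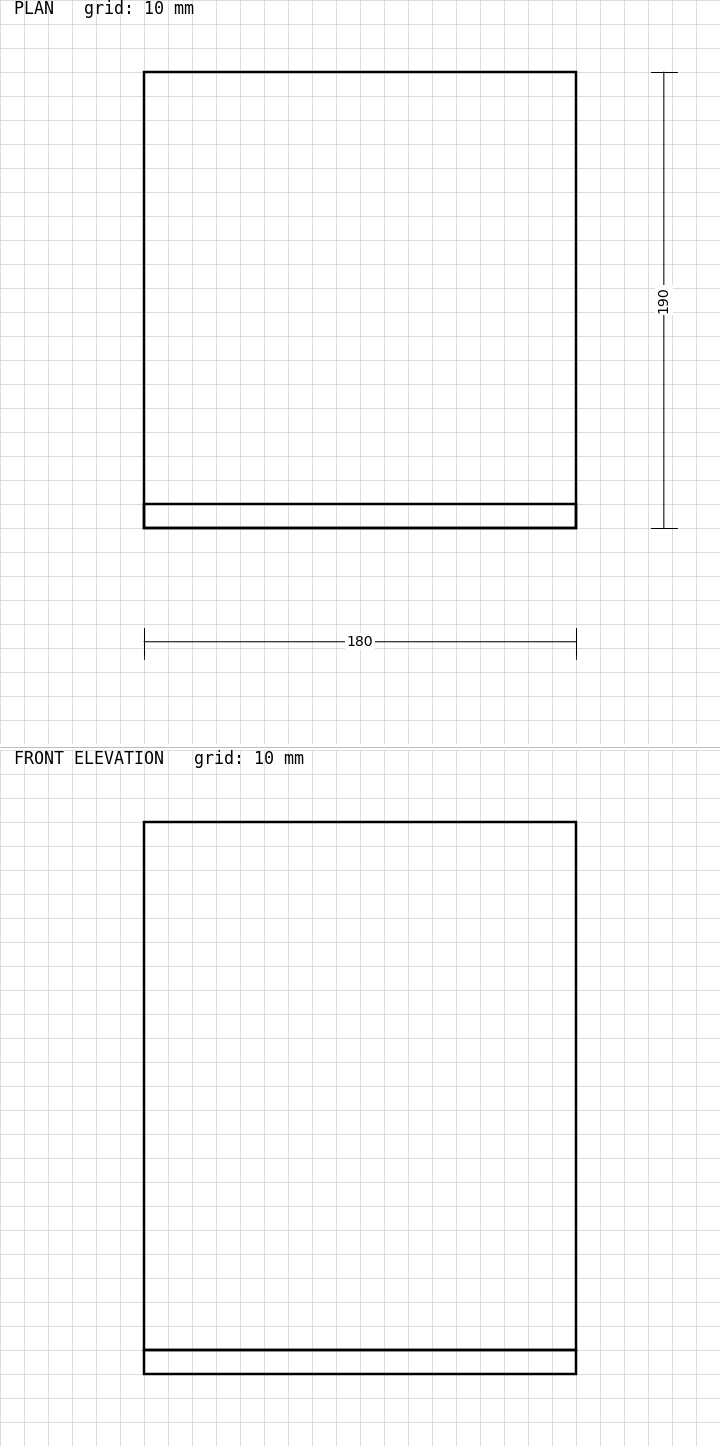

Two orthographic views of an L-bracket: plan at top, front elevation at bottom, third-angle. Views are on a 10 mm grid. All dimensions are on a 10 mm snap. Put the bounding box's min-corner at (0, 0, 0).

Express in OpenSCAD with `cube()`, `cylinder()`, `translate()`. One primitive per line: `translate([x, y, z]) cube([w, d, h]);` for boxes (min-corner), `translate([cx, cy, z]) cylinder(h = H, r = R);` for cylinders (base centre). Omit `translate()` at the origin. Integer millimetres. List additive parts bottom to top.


cube([180, 190, 10]);
translate([0, 0, 10]) cube([180, 10, 220]);


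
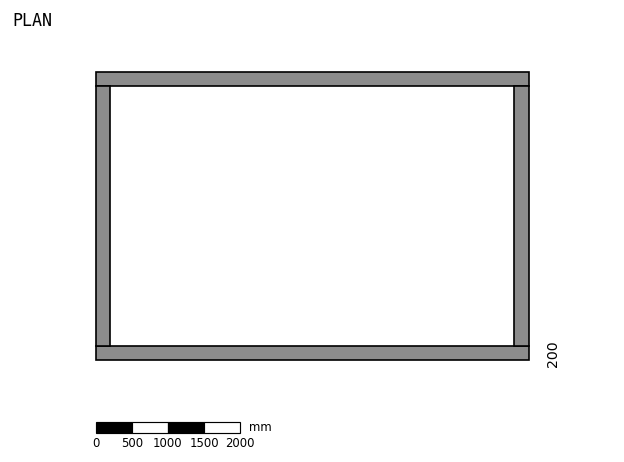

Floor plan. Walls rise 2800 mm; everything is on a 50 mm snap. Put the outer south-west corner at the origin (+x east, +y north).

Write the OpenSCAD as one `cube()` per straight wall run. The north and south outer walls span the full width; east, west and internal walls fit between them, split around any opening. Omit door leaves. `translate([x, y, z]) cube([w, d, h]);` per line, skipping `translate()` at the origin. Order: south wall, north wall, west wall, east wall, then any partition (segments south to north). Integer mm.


cube([6000, 200, 2800]);
translate([0, 3800, 0]) cube([6000, 200, 2800]);
translate([0, 200, 0]) cube([200, 3600, 2800]);
translate([5800, 200, 0]) cube([200, 3600, 2800]);
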